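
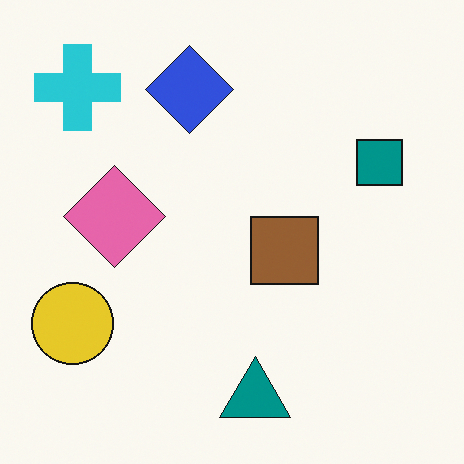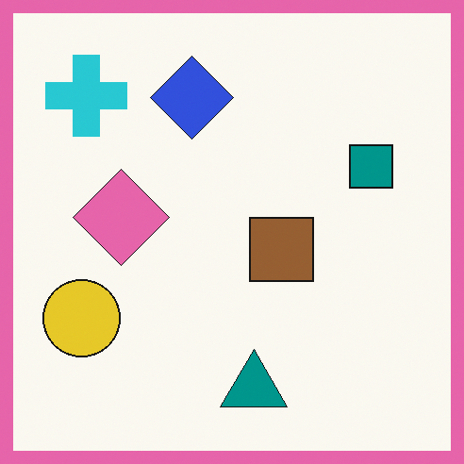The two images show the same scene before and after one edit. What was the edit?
Framed with a pink border.

A solid pink frame runs around the edge of the second image, with the content slightly shrunk inside it.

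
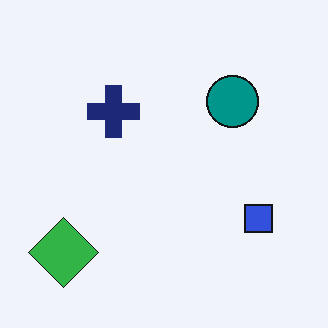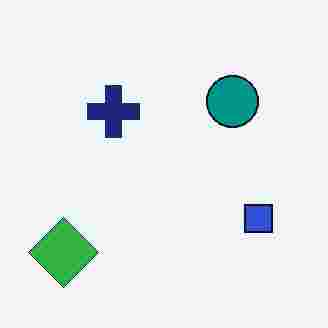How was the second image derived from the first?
It was heavily JPEG-compressed with obvious blocking artifacts.

Blocky 8×8 compression artifacts appear around shape edges and the flat background shows ringing — characteristic JPEG degradation.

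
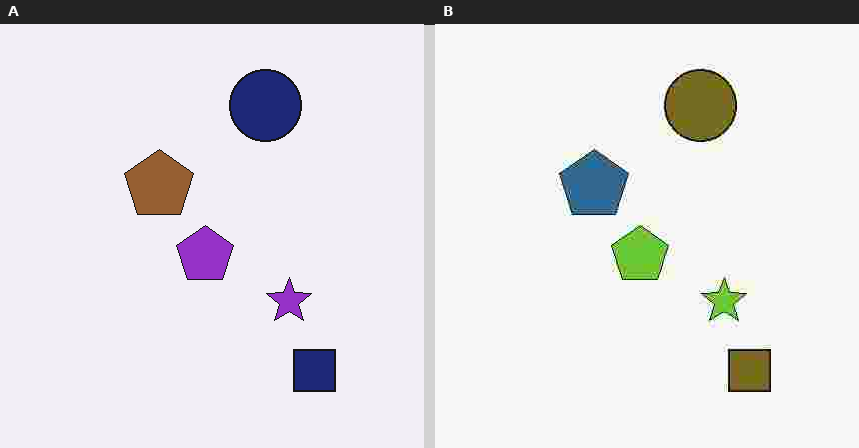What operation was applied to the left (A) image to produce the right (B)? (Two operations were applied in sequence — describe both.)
Hue-shifted by a large amount, then degraded with heavy JPEG compression.

Every shape's color has rotated by the same amount around the hue wheel — a uniform hue shift. Blocky 8×8 compression artifacts appear around shape edges and the flat background shows ringing — characteristic JPEG degradation.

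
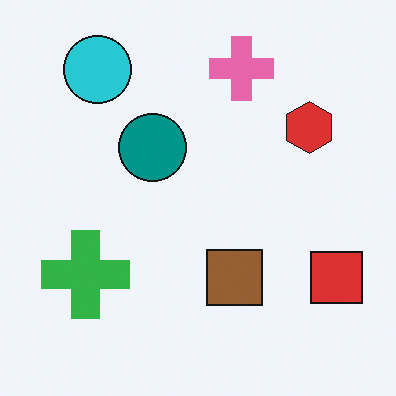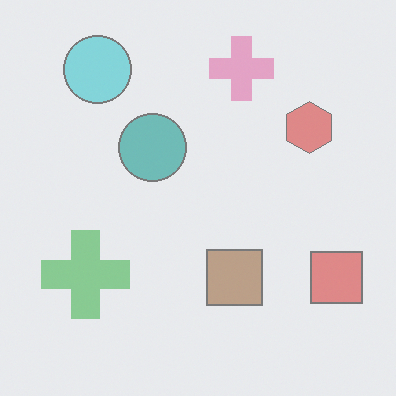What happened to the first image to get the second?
It was given much lower contrast.

Tones are pushed toward mid-grey across the whole image — a global contrast change.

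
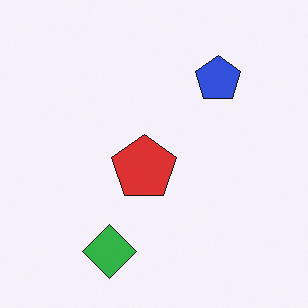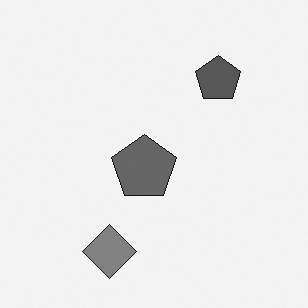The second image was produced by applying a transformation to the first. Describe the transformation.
This is the original image converted to grayscale.

All color is removed — every shape is now a shade of grey.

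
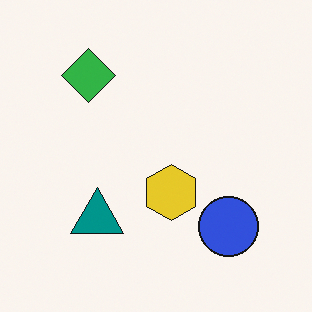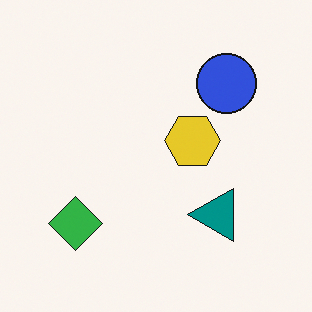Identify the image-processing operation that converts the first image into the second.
It was rotated 90° counter-clockwise.

The green diamond sits in the top-left of the first image and the bottom-left of the second — consistent with a whole-image 90° counter-clockwise rotation.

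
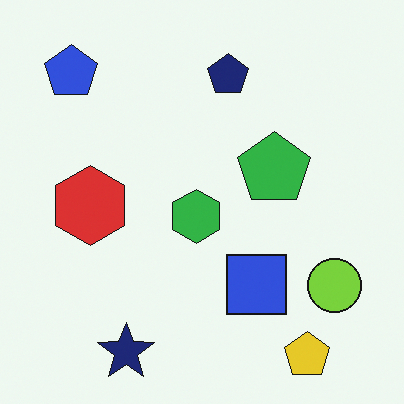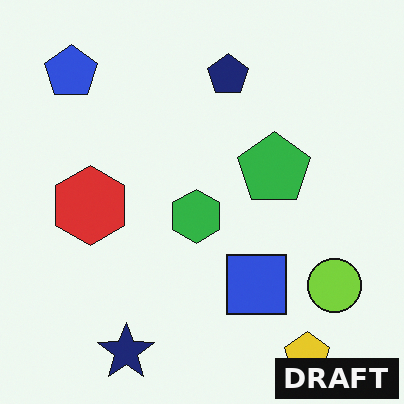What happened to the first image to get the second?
The second image is the first watermarked with the text "DRAFT" in the lower-right corner.

A dark label reading "DRAFT" appears in the lower-right corner.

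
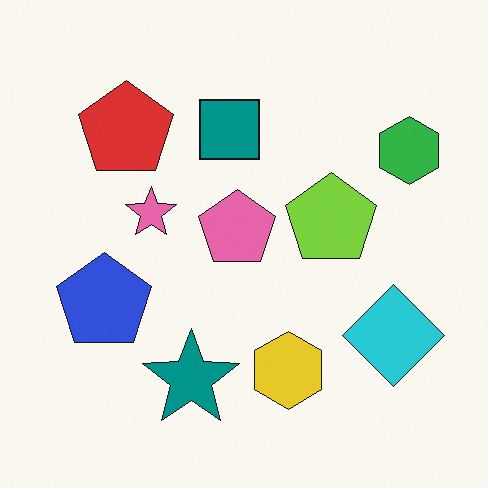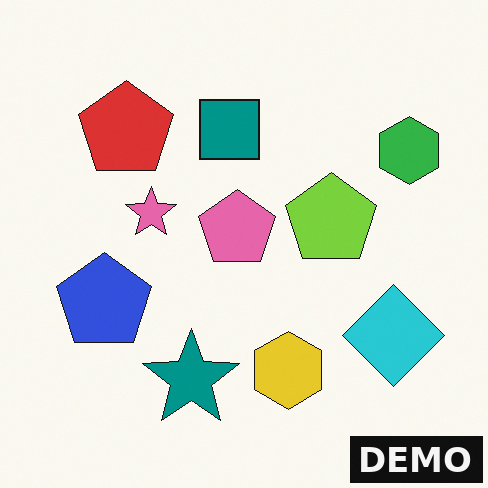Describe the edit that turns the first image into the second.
The transformation is: watermarked with the text "DEMO" in the lower-right corner.

A dark label reading "DEMO" appears in the lower-right corner.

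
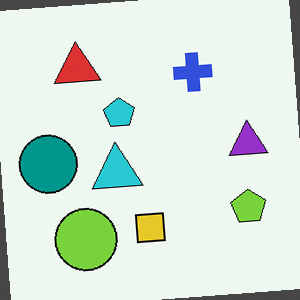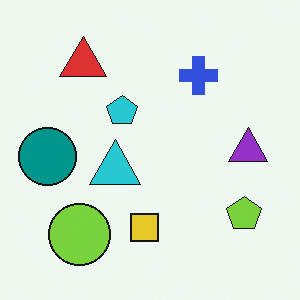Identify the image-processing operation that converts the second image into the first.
The image was rotated counter-clockwise by a few degrees.

Every shape is tilted by the same angle and the image corners show triangular fill wedges — a whole-image rotation by a non-right angle.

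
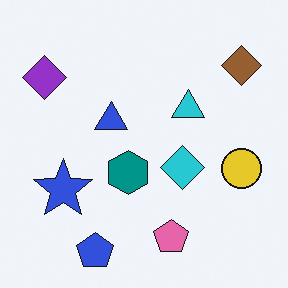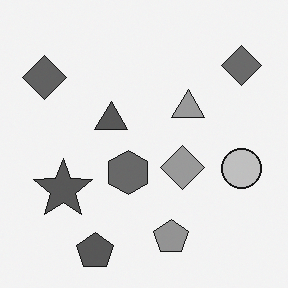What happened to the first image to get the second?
The transformation is: converted to grayscale.

All color is removed — every shape is now a shade of grey.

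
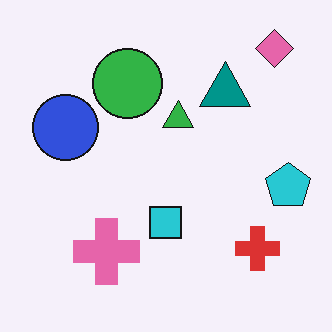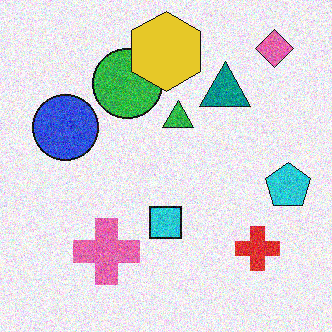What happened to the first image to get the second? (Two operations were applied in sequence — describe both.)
This is the original image degraded with visible gaussian noise, then overlaid with an additional yellow hexagon.

Random speckle covers the whole image, including the flat background. A yellow hexagon appears in the second image that is absent from the first.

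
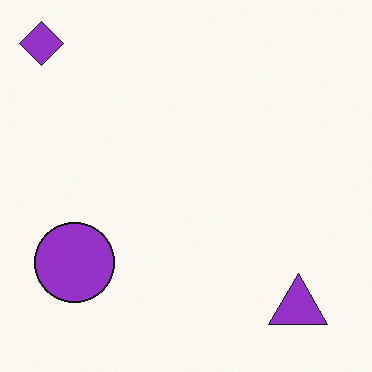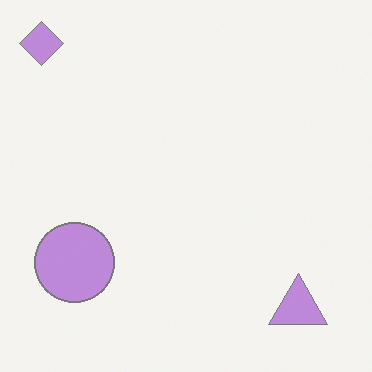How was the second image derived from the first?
This is the original image washed out (contrast reduced).

Tones are pushed toward mid-grey across the whole image — a global contrast change.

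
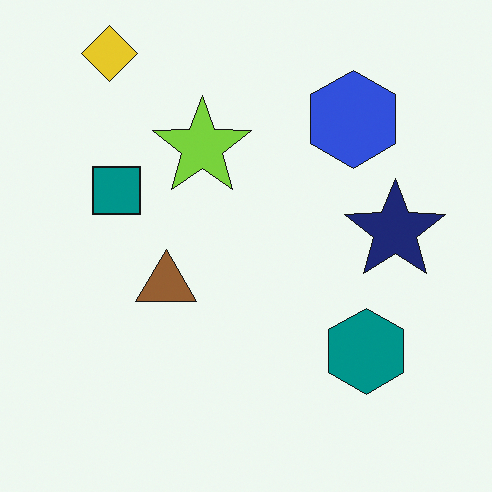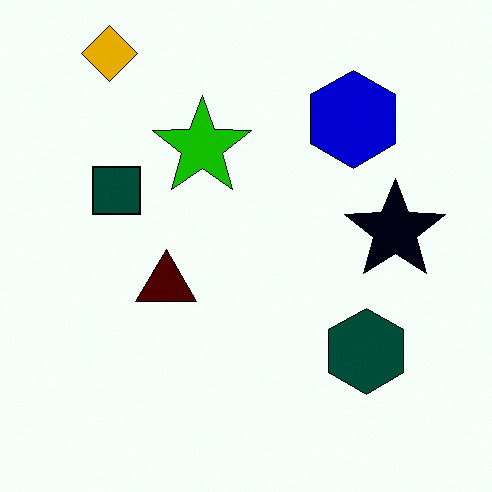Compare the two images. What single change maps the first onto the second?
This is the original image given much higher contrast.

Tones are pushed away from mid-grey across the whole image — a global contrast change.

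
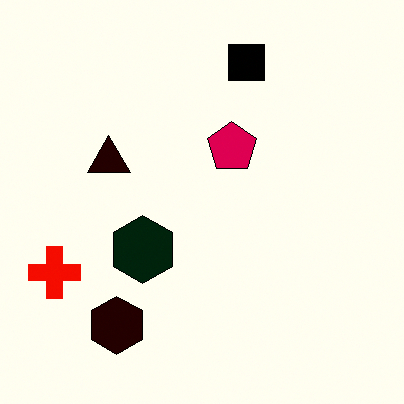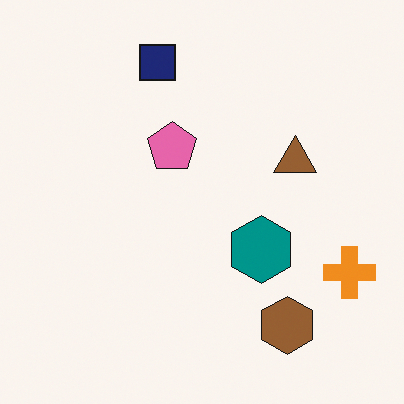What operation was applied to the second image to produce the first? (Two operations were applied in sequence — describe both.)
It was flipped horizontally (left ↔ right), then boosted in contrast.

The orange cross is in the bottom-right of the second image and the bottom-left of the first — shapes on opposite sides of the vertical midline have swapped in a mirror flip. Tones are pushed away from mid-grey across the whole image — a global contrast change.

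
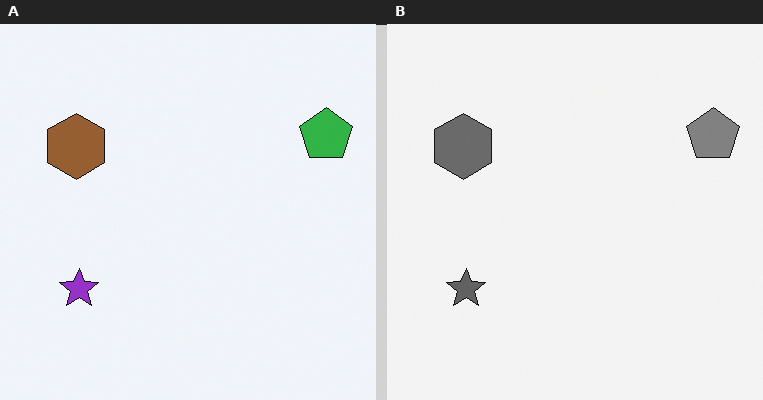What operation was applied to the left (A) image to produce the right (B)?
The right (B) image is the left (A) converted to grayscale.

All color is removed — every shape is now a shade of grey.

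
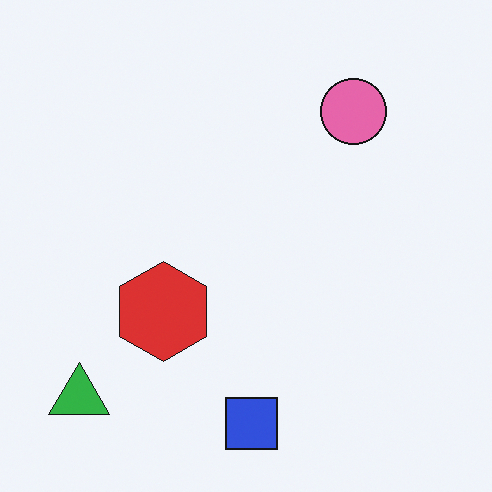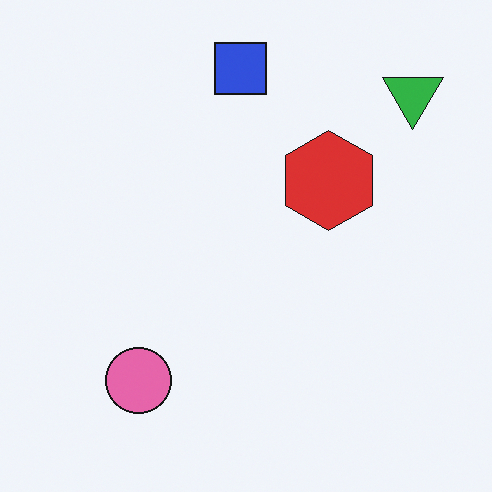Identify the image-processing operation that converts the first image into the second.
The image was rotated 180°.

The green triangle sits in the bottom-left of the first image and the top-right of the second — consistent with a whole-image 180° rotation.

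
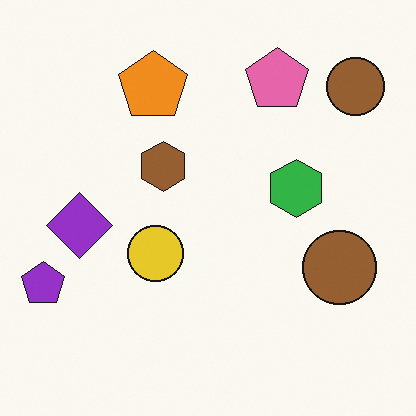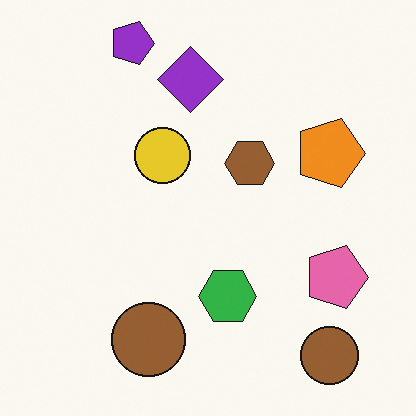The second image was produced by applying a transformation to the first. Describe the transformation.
The second image is the first rotated 90° clockwise.

The purple pentagon sits in the bottom-left of the first image and the top-left of the second — consistent with a whole-image 90° clockwise rotation.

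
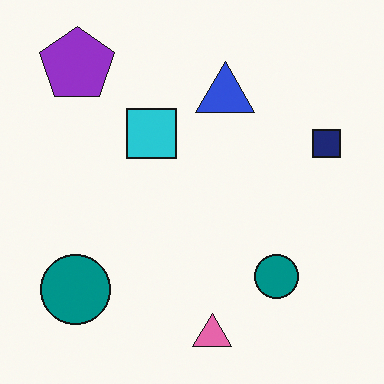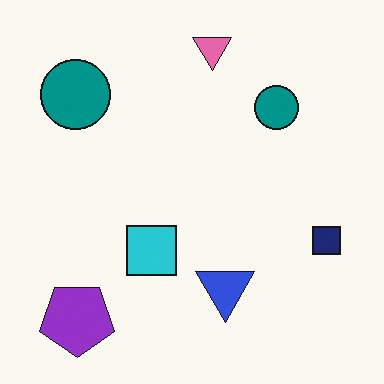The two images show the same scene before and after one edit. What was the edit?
The transformation is: flipped vertically (top ↔ bottom).

The pink triangle is in the bottom of the first image and the top of the second — shapes on opposite sides of the horizontal midline have swapped in a mirror flip.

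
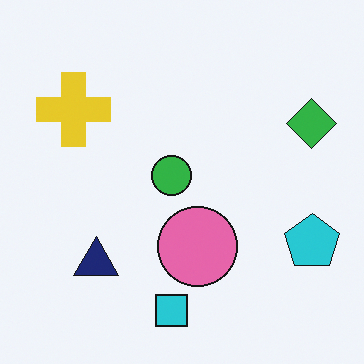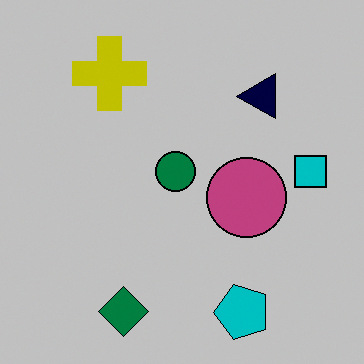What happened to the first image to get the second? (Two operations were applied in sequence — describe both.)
The image was heavily posterized to just a handful of flat colors, then transposed (reflected across the top-left ↔ bottom-right diagonal).

Each flat color has snapped to a coarser quantized level — most visibly, the near-white background has dropped to a flat grey. Shapes have swapped their row and column positions — what was in the top-right is now in the bottom-left — a diagonal reflection.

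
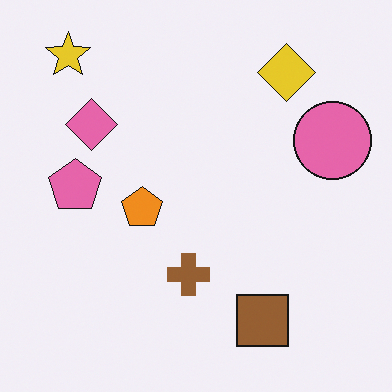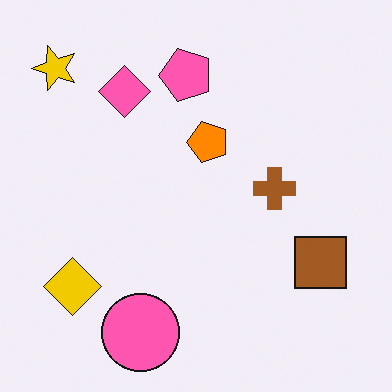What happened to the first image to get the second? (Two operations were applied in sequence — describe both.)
The second image is the first transposed (reflected across the top-left ↔ bottom-right diagonal), then slightly oversaturated.

Shapes have swapped their row and column positions — what was in the top-right is now in the bottom-left — a diagonal reflection. All colors are more vivid — a global saturation change.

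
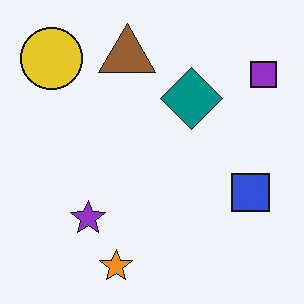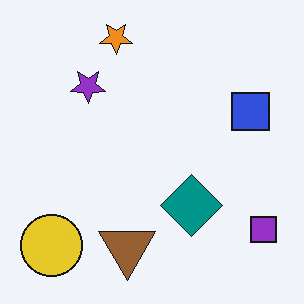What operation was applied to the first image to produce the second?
This is the original image flipped vertically (top ↔ bottom).

The orange star is in the bottom of the first image and the top of the second — shapes on opposite sides of the horizontal midline have swapped in a mirror flip.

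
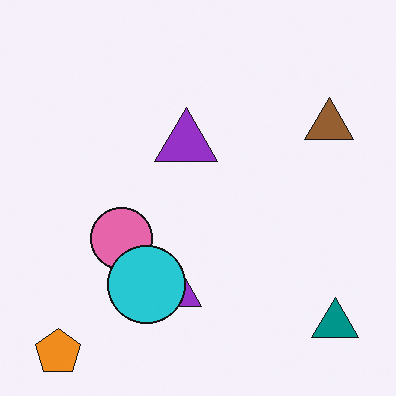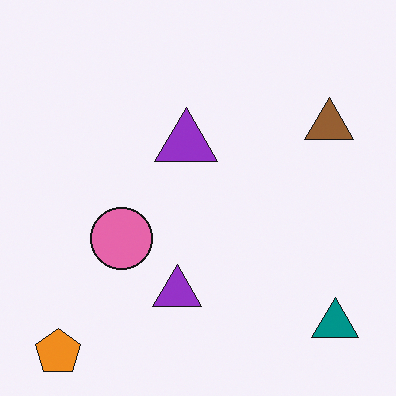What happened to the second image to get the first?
It was overlaid with an additional cyan circle.

A cyan circle appears in the first image that is absent from the second.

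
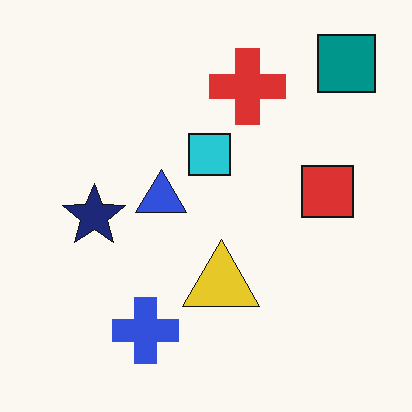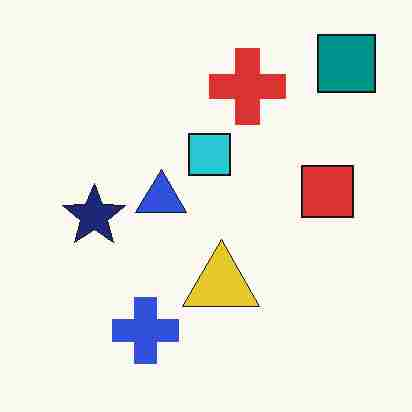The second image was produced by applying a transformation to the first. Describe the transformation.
This is the original image heavily JPEG-compressed with obvious blocking artifacts.

Blocky 8×8 compression artifacts appear around shape edges and the flat background shows ringing — characteristic JPEG degradation.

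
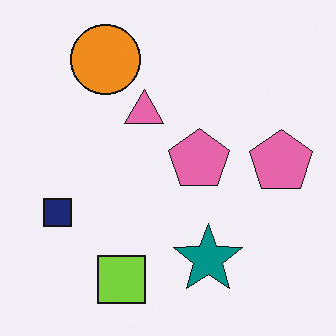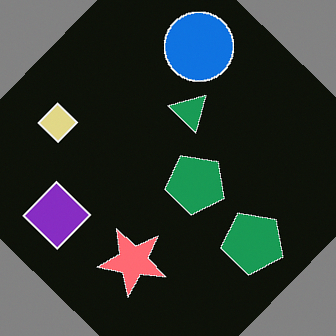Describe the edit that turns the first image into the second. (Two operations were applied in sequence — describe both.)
It was color-inverted (negative), then rotated clockwise by a large amount — several tens of degrees.

The light background has become dark and every shape's color is its complement — a photographic negative. Every shape is tilted by the same angle and the image corners show triangular fill wedges — a whole-image rotation by a non-right angle.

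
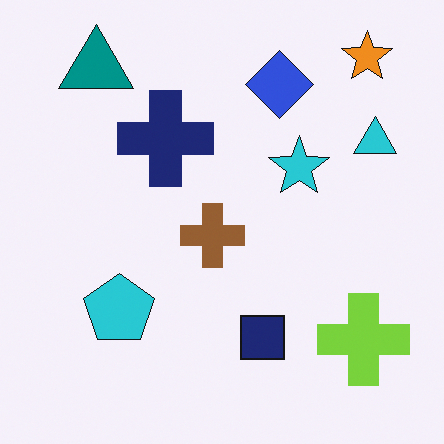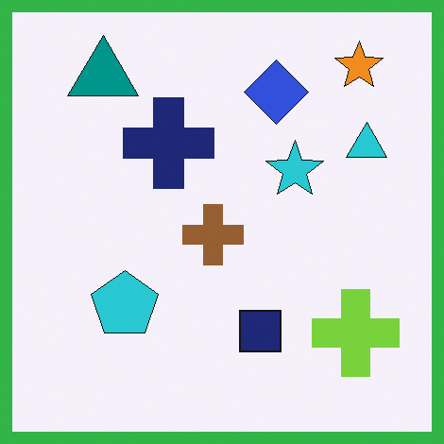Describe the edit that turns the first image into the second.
The transformation is: framed with a green border.

A solid green frame runs around the edge of the second image, with the content slightly shrunk inside it.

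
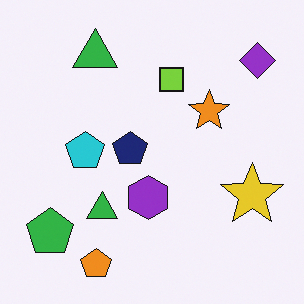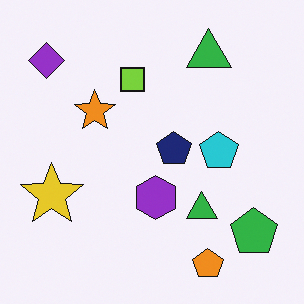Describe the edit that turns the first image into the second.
This is the original image flipped horizontally (left ↔ right).

The purple diamond is in the top-right of the first image and the top-left of the second — shapes on opposite sides of the vertical midline have swapped in a mirror flip.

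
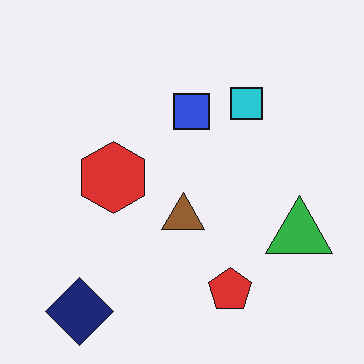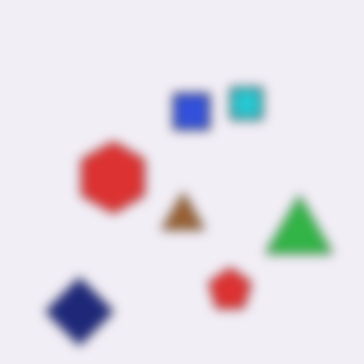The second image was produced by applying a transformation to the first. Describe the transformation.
The second image is the first heavily blurred.

Shape edges and outlines are uniformly softened across the whole image.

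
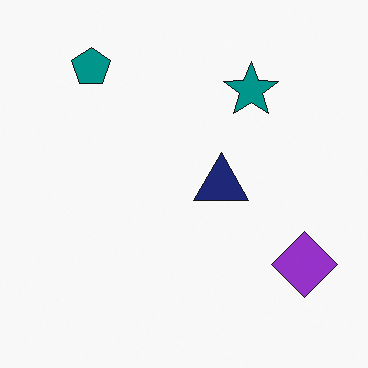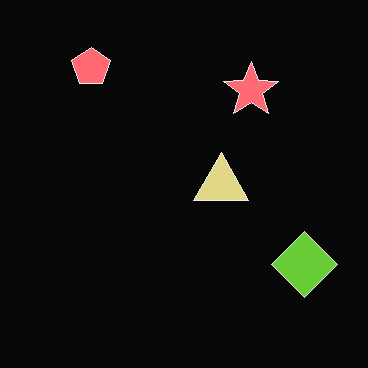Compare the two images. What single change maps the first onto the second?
Color-inverted (negative).

The light background has become dark and every shape's color is its complement — a photographic negative.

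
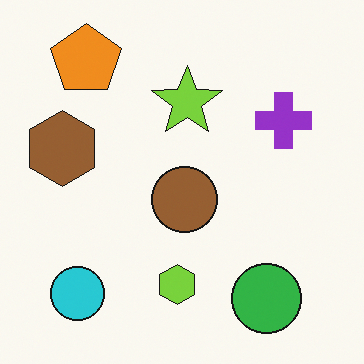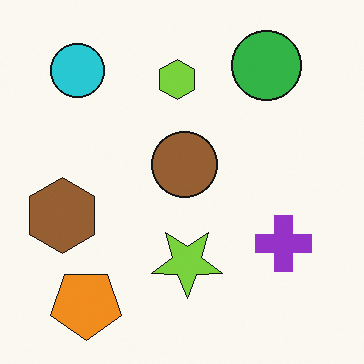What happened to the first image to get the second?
This is the original image flipped vertically (top ↔ bottom).

The orange pentagon is in the top-left of the first image and the bottom-left of the second — shapes on opposite sides of the horizontal midline have swapped in a mirror flip.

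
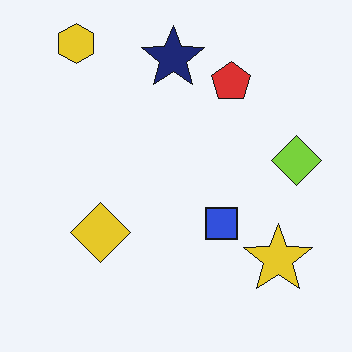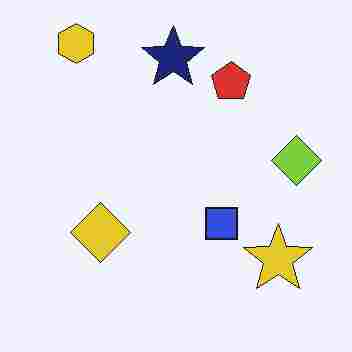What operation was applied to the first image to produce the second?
The second image is the first heavily JPEG-compressed with obvious blocking artifacts.

Blocky 8×8 compression artifacts appear around shape edges and the flat background shows ringing — characteristic JPEG degradation.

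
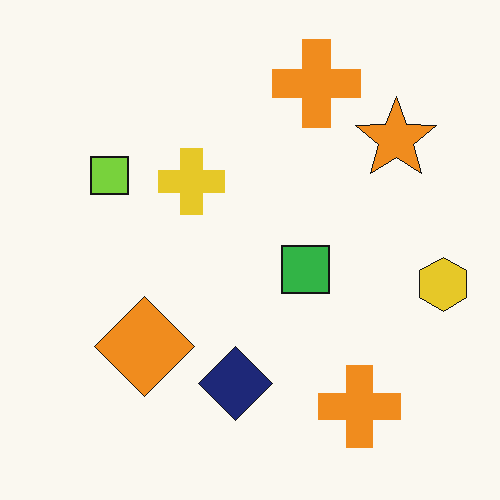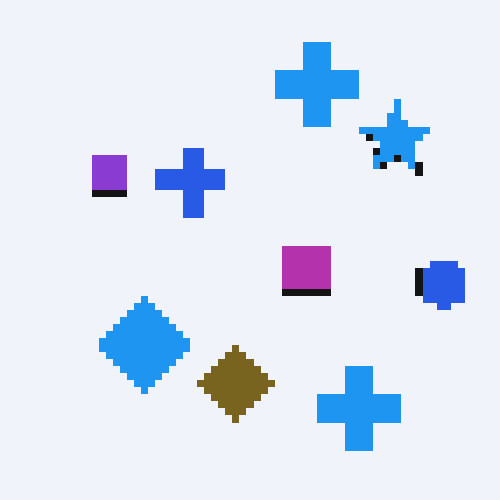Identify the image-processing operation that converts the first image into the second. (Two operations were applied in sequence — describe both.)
This is the original image moderately pixelated, then hue-shifted through roughly half the color wheel.

Shapes are reduced to large square blocks; fine edges and outlines are lost — a downscale-then-upscale (mosaic) effect. Every shape's color has rotated by the same amount around the hue wheel — a uniform hue shift.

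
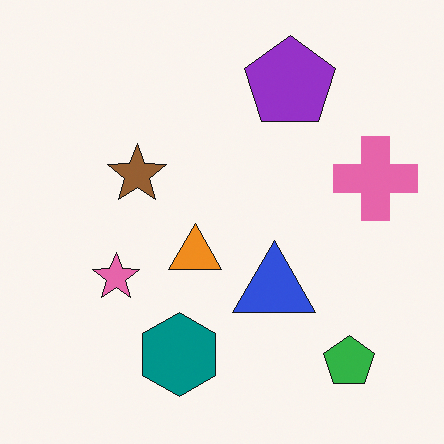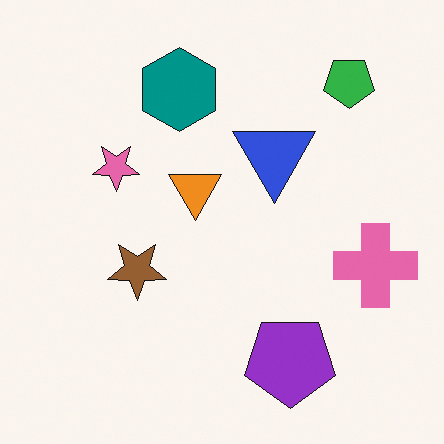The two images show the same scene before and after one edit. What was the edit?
The image was flipped vertically (top ↔ bottom).

The green pentagon is in the bottom-right of the first image and the top-right of the second — shapes on opposite sides of the horizontal midline have swapped in a mirror flip.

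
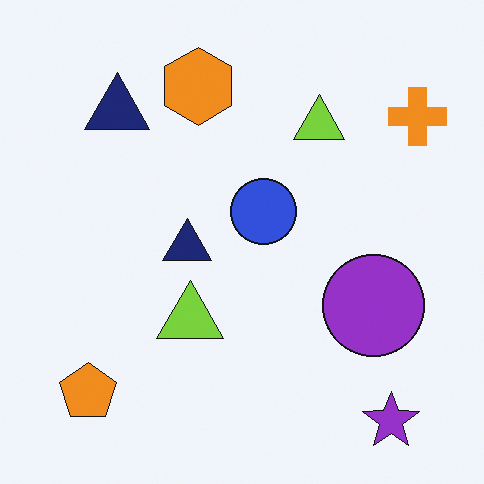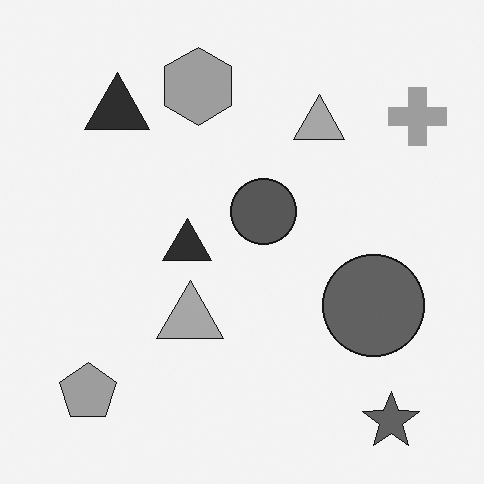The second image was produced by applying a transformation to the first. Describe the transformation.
Converted to grayscale.

All color is removed — every shape is now a shade of grey.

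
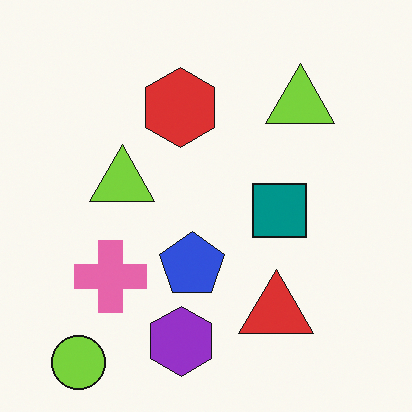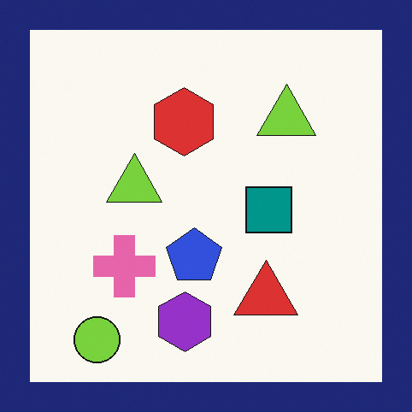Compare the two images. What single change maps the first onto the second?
It was framed with a navy border.

A solid navy frame runs around the edge of the second image, with the content slightly shrunk inside it.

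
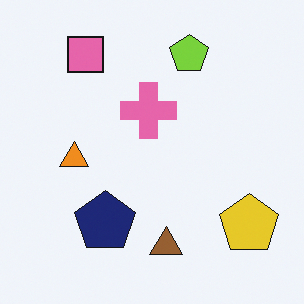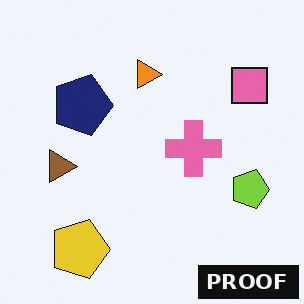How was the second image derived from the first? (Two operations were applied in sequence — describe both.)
The transformation is: rotated 90° clockwise, then watermarked with the text "PROOF" in the lower-right corner.

The yellow pentagon sits in the bottom-right of the first image and the bottom-left of the second — consistent with a whole-image 90° clockwise rotation. A dark label reading "PROOF" appears in the lower-right corner.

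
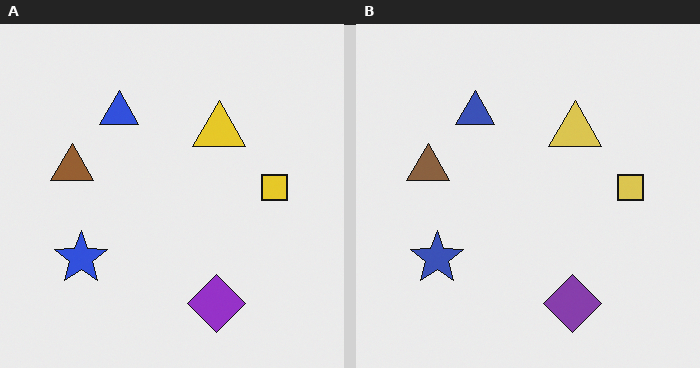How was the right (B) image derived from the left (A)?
Slightly desaturated.

All colors are more muted and greyish — a global saturation change.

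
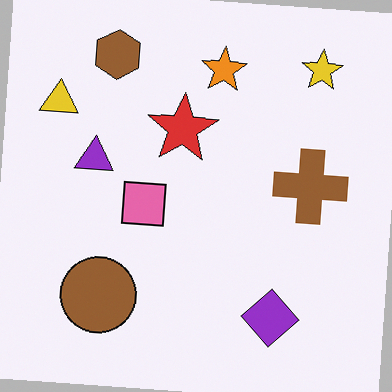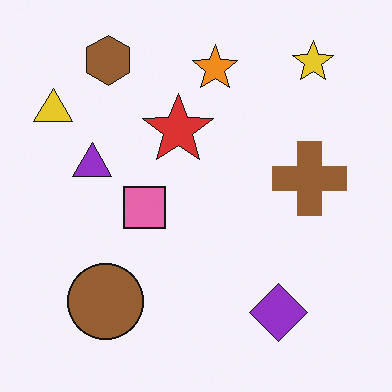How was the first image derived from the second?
It was rotated clockwise by a few degrees.

Every shape is tilted by the same angle and the image corners show triangular fill wedges — a whole-image rotation by a non-right angle.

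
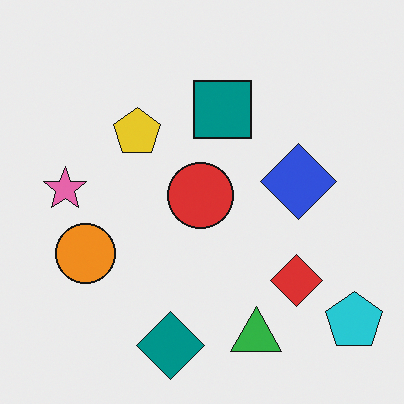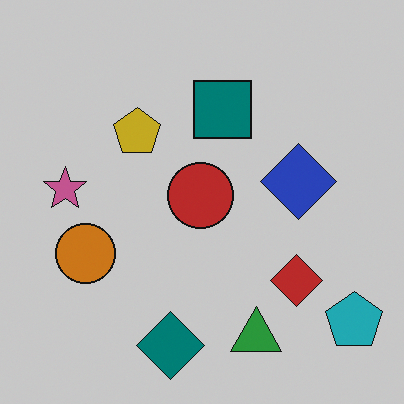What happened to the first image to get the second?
The image was slightly darkened.

Every pixel — background and shapes alike — is uniformly darkened.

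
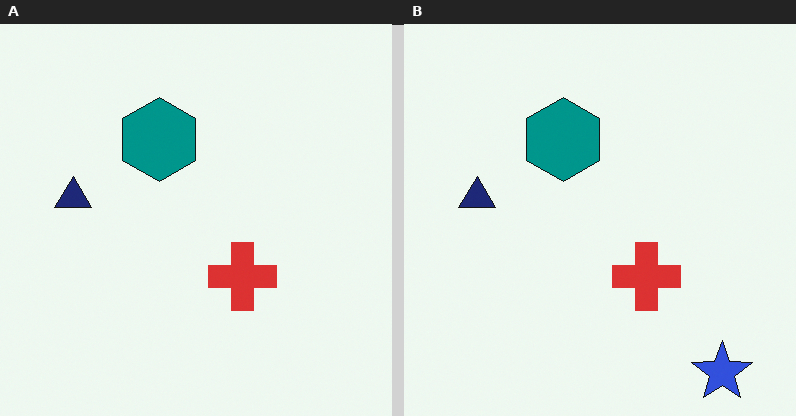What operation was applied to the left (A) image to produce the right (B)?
Overlaid with an additional blue star.

A blue star appears in the right (B) image that is absent from the left (A).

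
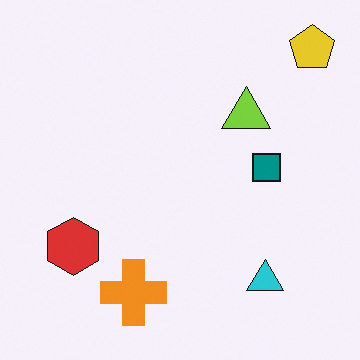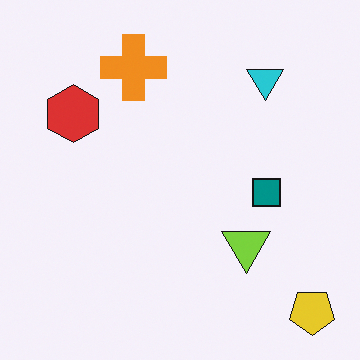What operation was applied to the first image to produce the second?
It was flipped vertically (top ↔ bottom).

The yellow pentagon is in the top-right of the first image and the bottom-right of the second — shapes on opposite sides of the horizontal midline have swapped in a mirror flip.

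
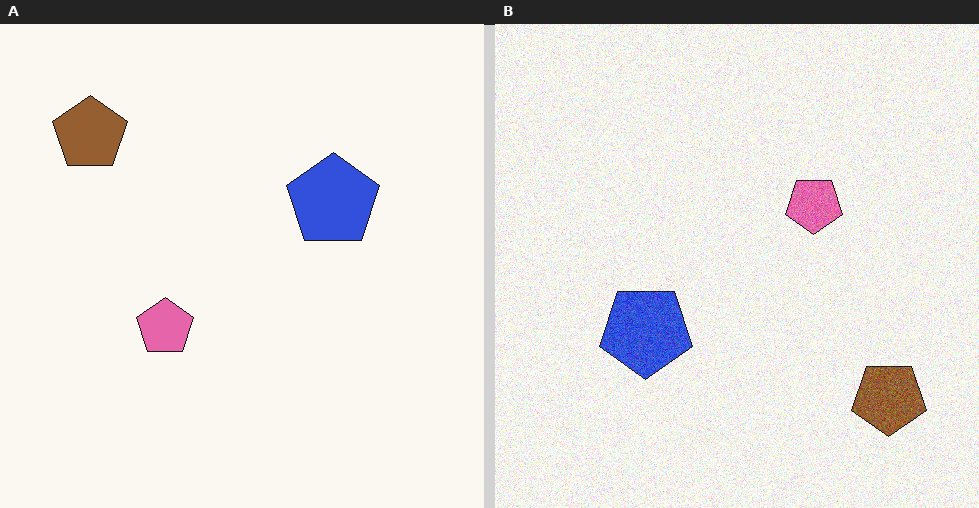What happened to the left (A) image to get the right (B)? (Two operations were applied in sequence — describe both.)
It was rotated 180°, then degraded with visible gaussian noise.

The brown pentagon sits in the top-left of the left (A) image and the bottom-right of the right (B) — consistent with a whole-image 180° rotation. Random speckle covers the whole image, including the flat background.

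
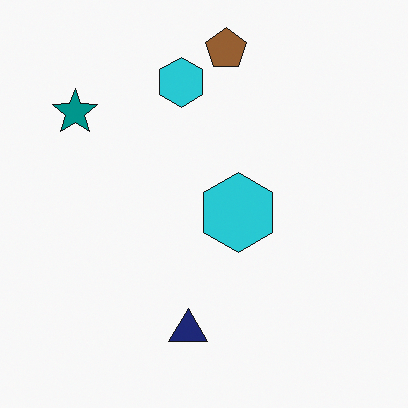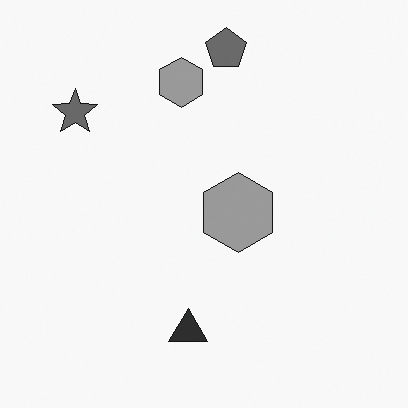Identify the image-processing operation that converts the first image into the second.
Converted to grayscale.

All color is removed — every shape is now a shade of grey.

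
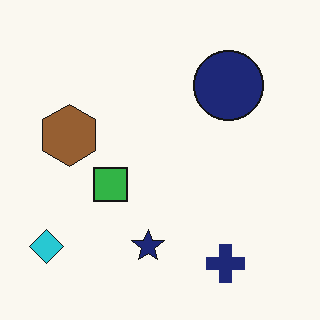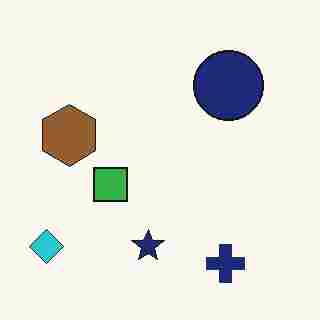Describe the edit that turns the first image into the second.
The second image is the first heavily JPEG-compressed with obvious blocking artifacts.

Blocky 8×8 compression artifacts appear around shape edges and the flat background shows ringing — characteristic JPEG degradation.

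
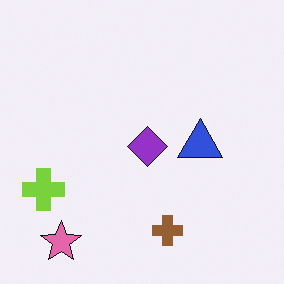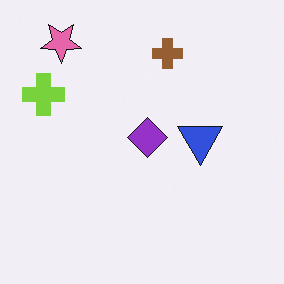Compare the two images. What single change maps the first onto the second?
The transformation is: flipped vertically (top ↔ bottom).

The pink star is in the bottom-left of the first image and the top-left of the second — shapes on opposite sides of the horizontal midline have swapped in a mirror flip.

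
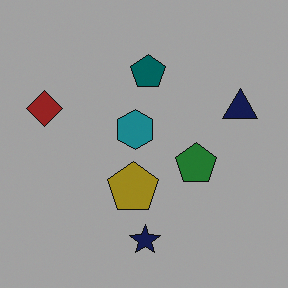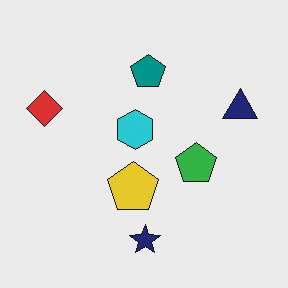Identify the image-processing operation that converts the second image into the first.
This is the original image substantially darkened.

Every pixel — background and shapes alike — is uniformly darkened.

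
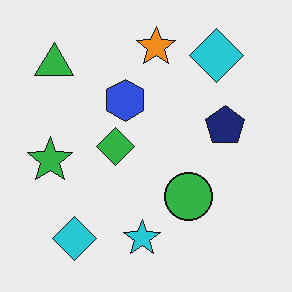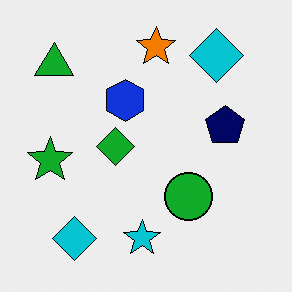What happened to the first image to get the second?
The image was given slightly increased contrast.

Tones are pushed away from mid-grey across the whole image — a global contrast change.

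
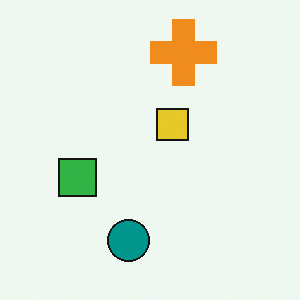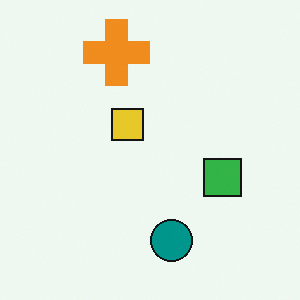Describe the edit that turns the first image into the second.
The transformation is: flipped horizontally (left ↔ right).

The green square is in the left of the first image and the right of the second — shapes on opposite sides of the vertical midline have swapped in a mirror flip.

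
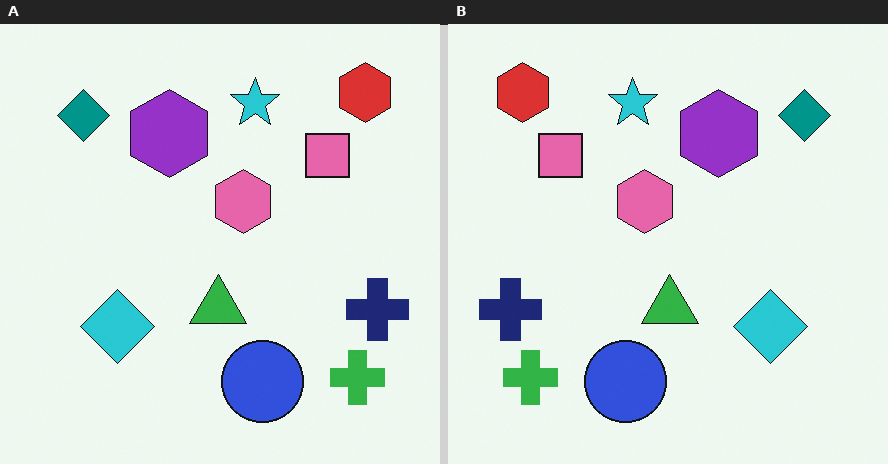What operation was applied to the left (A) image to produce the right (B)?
The right (B) image is the left (A) flipped horizontally (left ↔ right).

The navy cross is in the right of the left (A) image and the left of the right (B) — shapes on opposite sides of the vertical midline have swapped in a mirror flip.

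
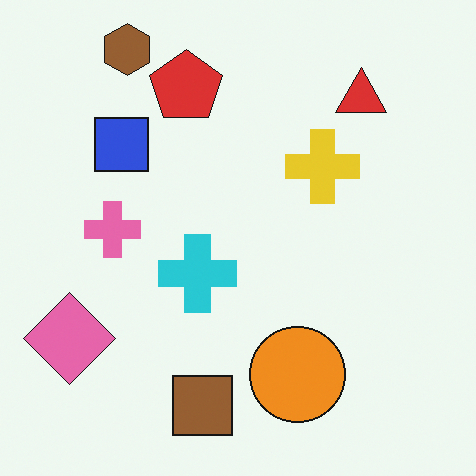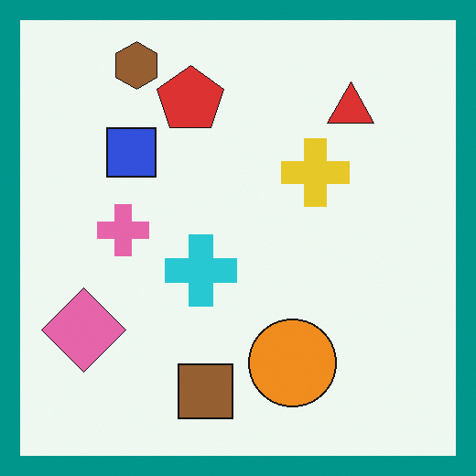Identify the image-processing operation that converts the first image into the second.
The transformation is: framed with a teal border.

A solid teal frame runs around the edge of the second image, with the content slightly shrunk inside it.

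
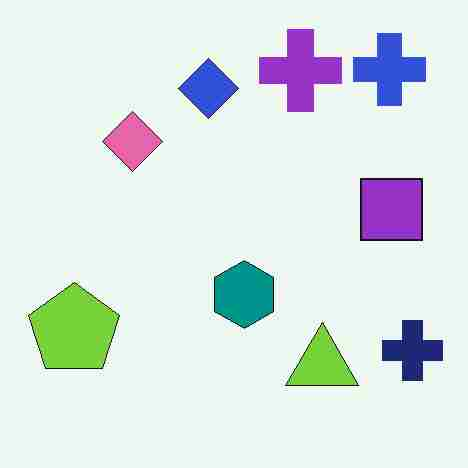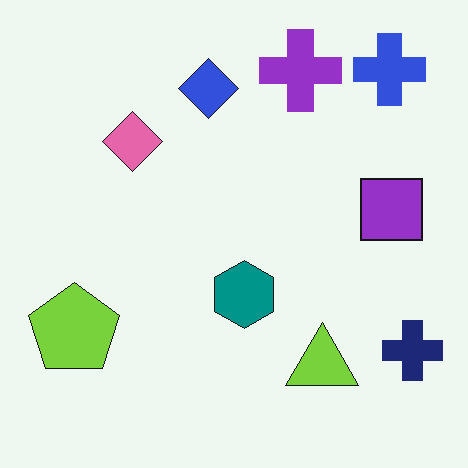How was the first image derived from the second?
Heavily JPEG-compressed with obvious blocking artifacts.

Blocky 8×8 compression artifacts appear around shape edges and the flat background shows ringing — characteristic JPEG degradation.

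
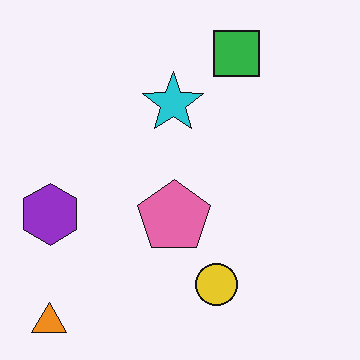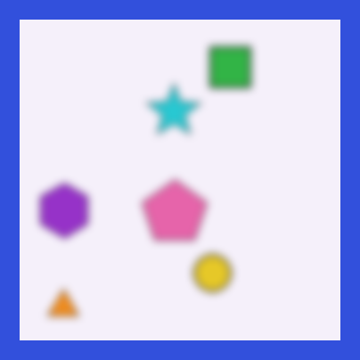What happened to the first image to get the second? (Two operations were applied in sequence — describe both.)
The transformation is: noticeably gaussian-blurred, then framed with a blue border.

Shape edges and outlines are uniformly softened across the whole image. A solid blue frame runs around the edge of the second image, with the content slightly shrunk inside it.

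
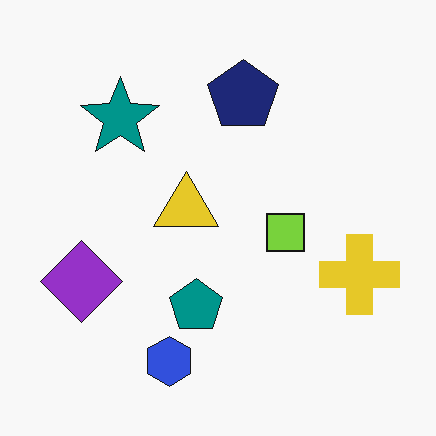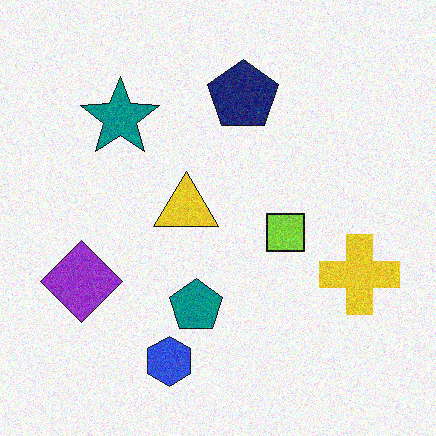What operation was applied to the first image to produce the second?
The image was degraded with visible gaussian noise.

Random speckle covers the whole image, including the flat background.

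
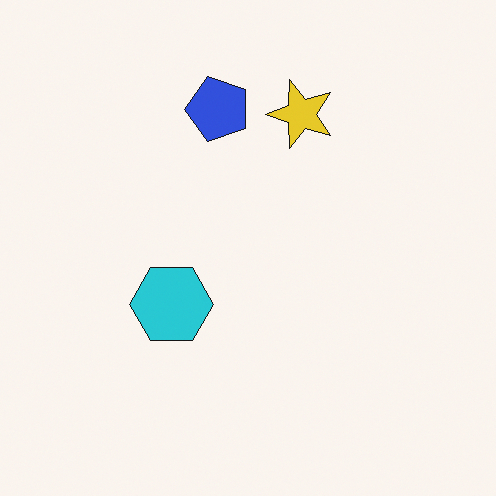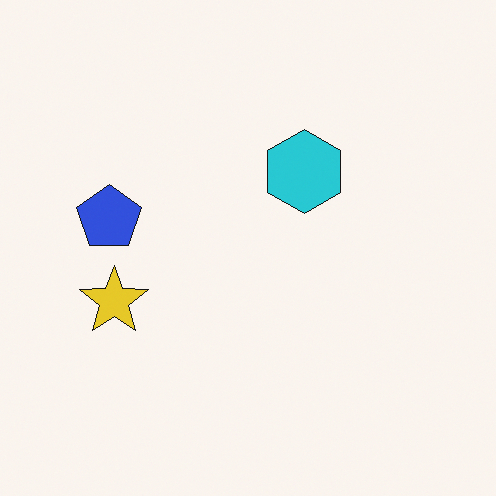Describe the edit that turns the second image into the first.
The first image is the second transposed (reflected across the top-left ↔ bottom-right diagonal).

Shapes have swapped their row and column positions — what was in the top-right is now in the bottom-left — a diagonal reflection.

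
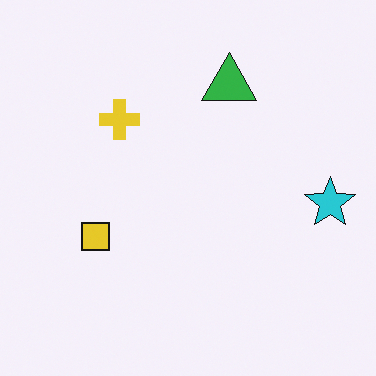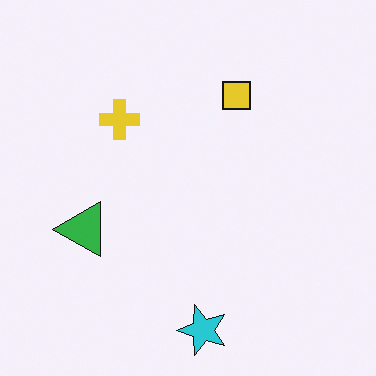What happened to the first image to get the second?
The second image is the first transposed (reflected across the top-left ↔ bottom-right diagonal).

Shapes have swapped their row and column positions — what was in the top-right is now in the bottom-left — a diagonal reflection.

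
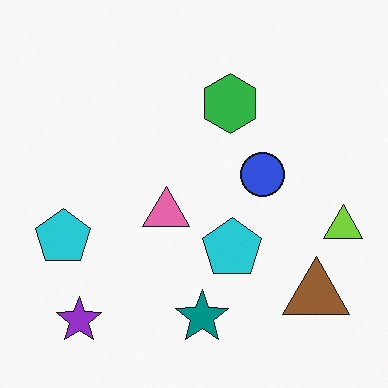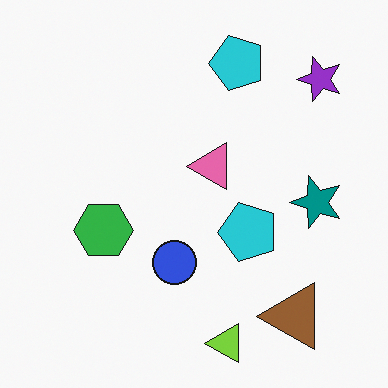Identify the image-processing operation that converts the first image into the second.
The image was transposed (reflected across the top-left ↔ bottom-right diagonal).

Shapes have swapped their row and column positions — what was in the top-right is now in the bottom-left — a diagonal reflection.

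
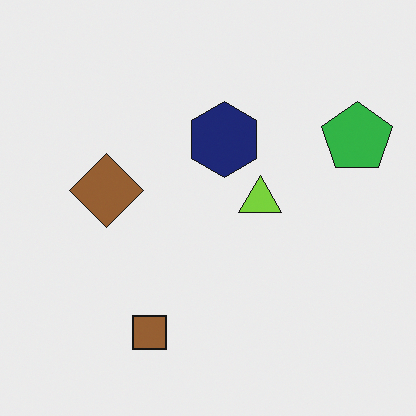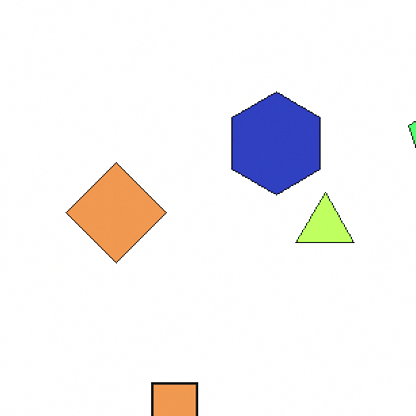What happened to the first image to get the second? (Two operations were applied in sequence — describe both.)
Cropped slightly and scaled back up, then brightened a lot.

The visible shapes are larger and the field of view is narrower; shapes near the original edges may be partly or wholly outside the frame — a crop-and-rescale. Every pixel — background and shapes alike — is uniformly brightened.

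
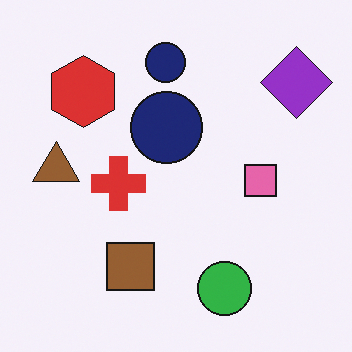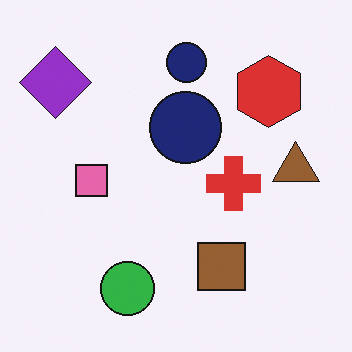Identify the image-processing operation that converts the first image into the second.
This is the original image flipped horizontally (left ↔ right).

The brown triangle is in the left of the first image and the right of the second — shapes on opposite sides of the vertical midline have swapped in a mirror flip.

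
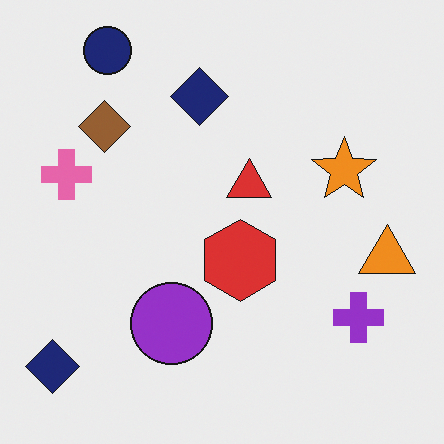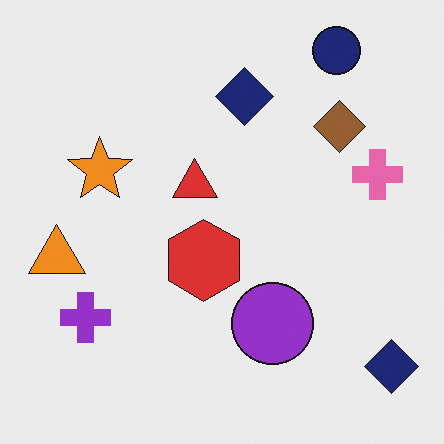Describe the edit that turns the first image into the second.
It was flipped horizontally (left ↔ right).

The orange triangle is in the right of the first image and the left of the second — shapes on opposite sides of the vertical midline have swapped in a mirror flip.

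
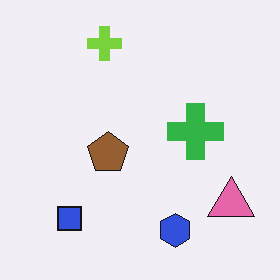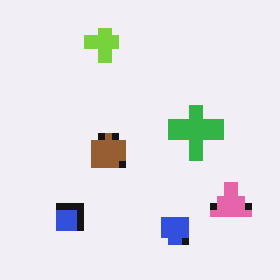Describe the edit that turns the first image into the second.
The image was pixelated into visible square blocks.

Shapes are reduced to large square blocks; fine edges and outlines are lost — a downscale-then-upscale (mosaic) effect.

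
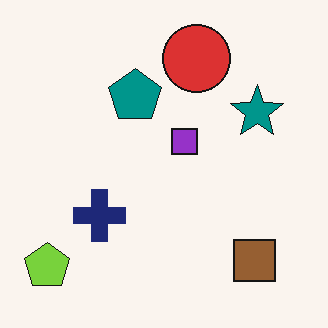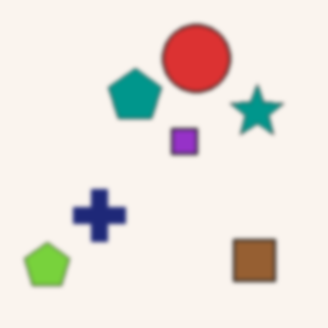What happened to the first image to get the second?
The image was given a subtle gaussian blur.

Shape edges and outlines are uniformly softened across the whole image.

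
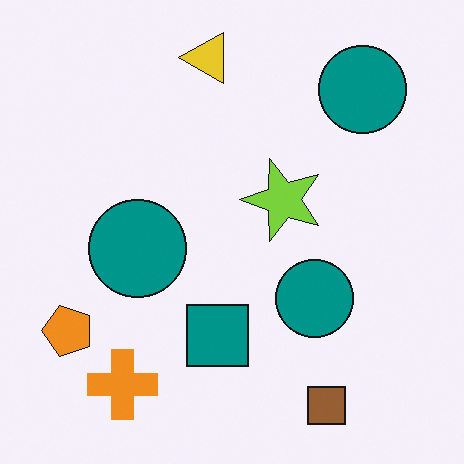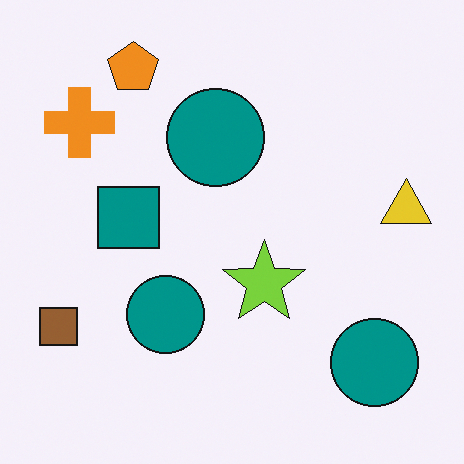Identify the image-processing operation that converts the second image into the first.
The image was rotated 90° counter-clockwise.

The brown square sits in the bottom-left of the second image and the bottom-right of the first — consistent with a whole-image 90° counter-clockwise rotation.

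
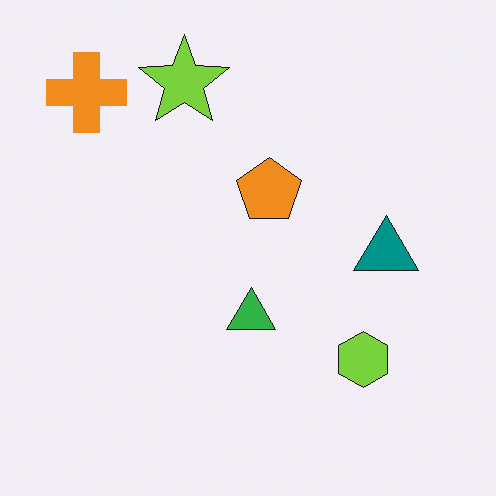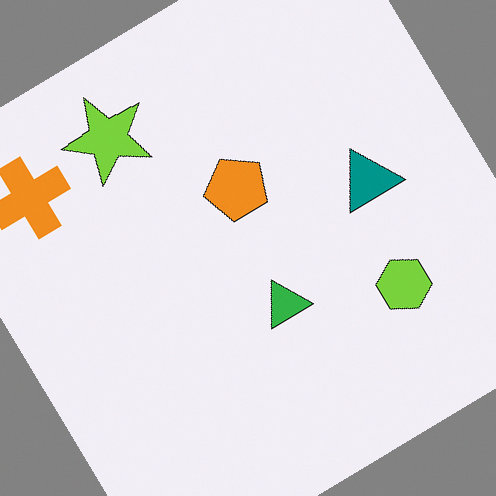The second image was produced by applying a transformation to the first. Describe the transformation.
Rotated counter-clockwise by a large amount — several tens of degrees.

Every shape is tilted by the same angle and the image corners show triangular fill wedges — a whole-image rotation by a non-right angle.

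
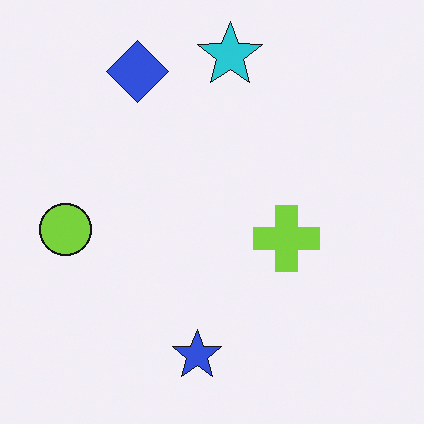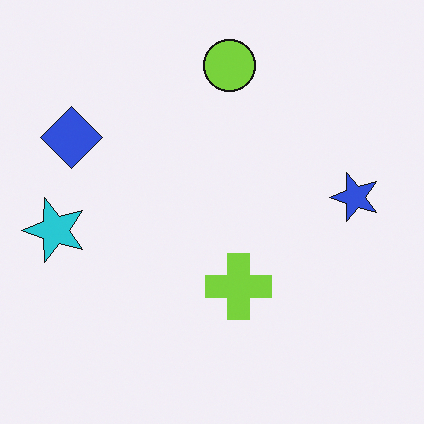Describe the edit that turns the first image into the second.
This is the original image transposed (reflected across the top-left ↔ bottom-right diagonal).

Shapes have swapped their row and column positions — what was in the top-right is now in the bottom-left — a diagonal reflection.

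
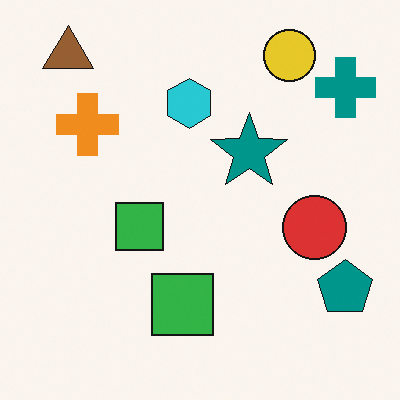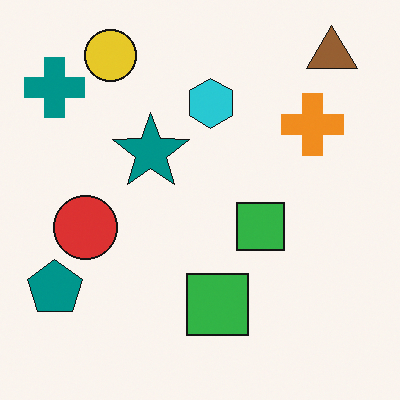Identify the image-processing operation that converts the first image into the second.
The transformation is: flipped horizontally (left ↔ right).

The teal cross is in the top-right of the first image and the top-left of the second — shapes on opposite sides of the vertical midline have swapped in a mirror flip.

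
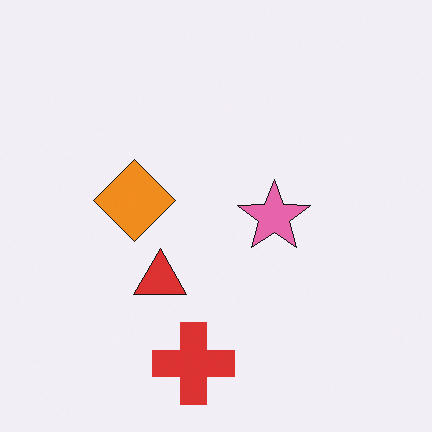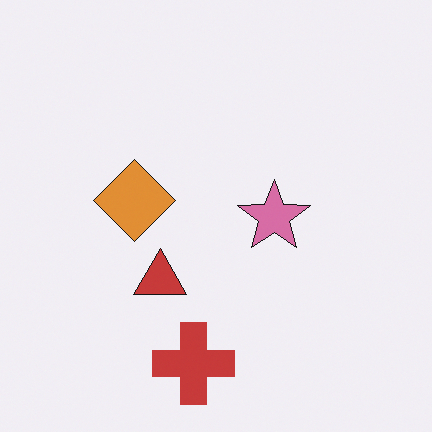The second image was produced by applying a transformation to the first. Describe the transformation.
Slightly desaturated.

All colors are more muted and greyish — a global saturation change.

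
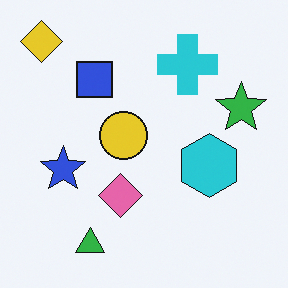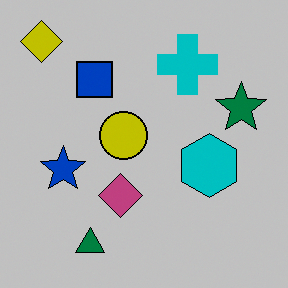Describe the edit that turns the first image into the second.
The second image is the first aggressively posterized.

Each flat color has snapped to a coarser quantized level — most visibly, the near-white background has dropped to a flat grey.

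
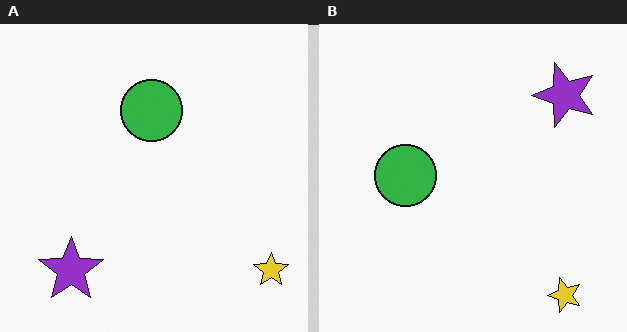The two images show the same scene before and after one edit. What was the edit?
The right (B) image is the left (A) transposed (reflected across the top-left ↔ bottom-right diagonal).

Shapes have swapped their row and column positions — what was in the top-right is now in the bottom-left — a diagonal reflection.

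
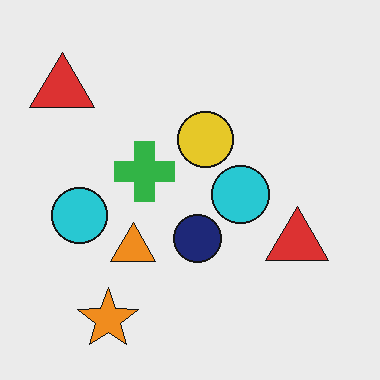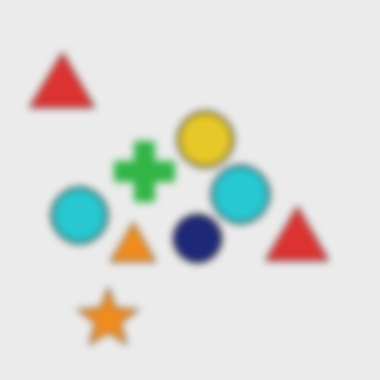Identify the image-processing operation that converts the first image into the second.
This is the original image moderately blurred.

Shape edges and outlines are uniformly softened across the whole image.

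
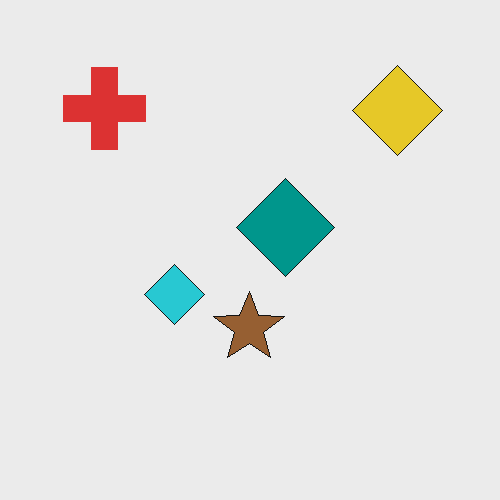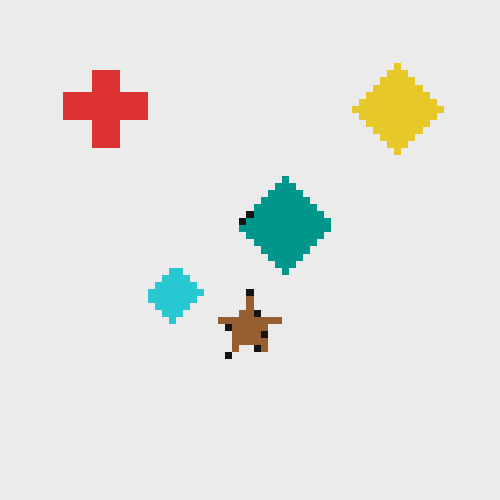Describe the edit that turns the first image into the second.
The transformation is: pixelated into visible square blocks.

Shapes are reduced to large square blocks; fine edges and outlines are lost — a downscale-then-upscale (mosaic) effect.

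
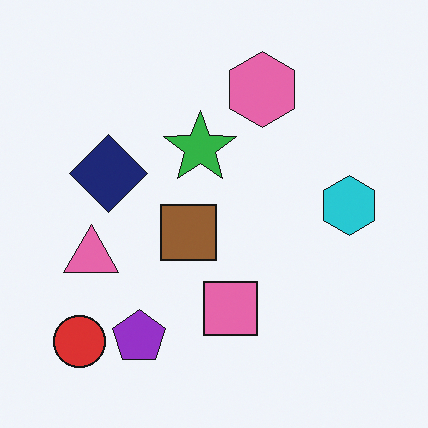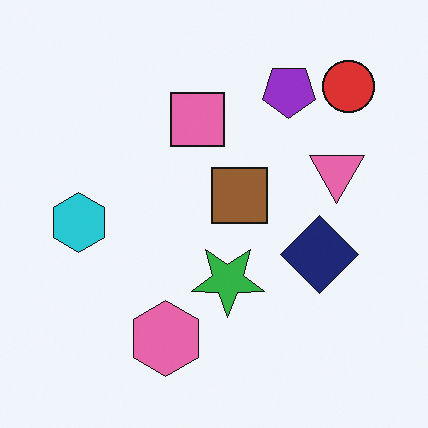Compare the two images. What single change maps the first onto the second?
The image was rotated 180°.

The red circle sits in the bottom-left of the first image and the top-right of the second — consistent with a whole-image 180° rotation.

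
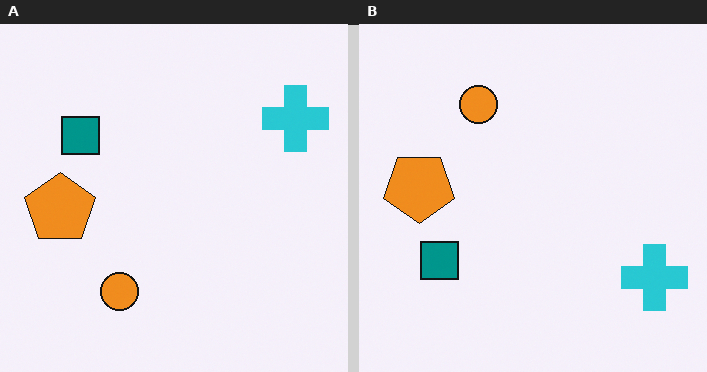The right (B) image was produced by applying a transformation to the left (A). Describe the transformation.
The right (B) image is the left (A) flipped vertically (top ↔ bottom).

The orange circle is in the bottom of the left (A) image and the top of the right (B) — shapes on opposite sides of the horizontal midline have swapped in a mirror flip.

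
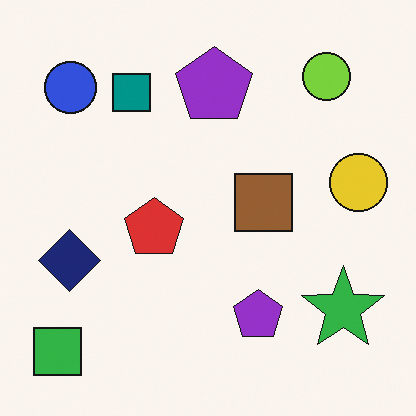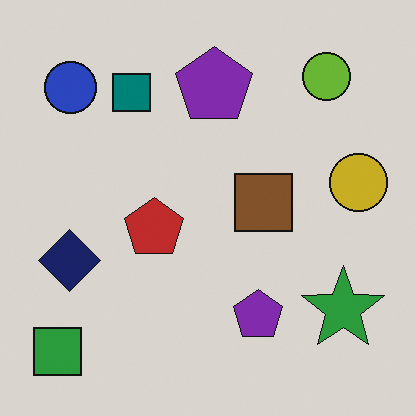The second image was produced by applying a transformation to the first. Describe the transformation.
The transformation is: slightly darkened.

Every pixel — background and shapes alike — is uniformly darkened.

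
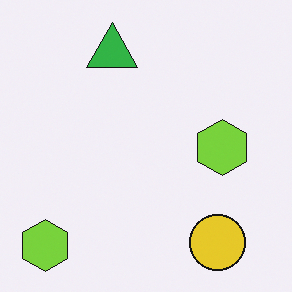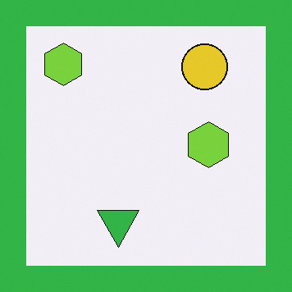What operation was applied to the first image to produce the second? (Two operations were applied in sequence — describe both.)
This is the original image flipped vertically (top ↔ bottom), then framed with a green border.

The yellow circle is in the bottom-right of the first image and the top-right of the second — shapes on opposite sides of the horizontal midline have swapped in a mirror flip. A solid green frame runs around the edge of the second image, with the content slightly shrunk inside it.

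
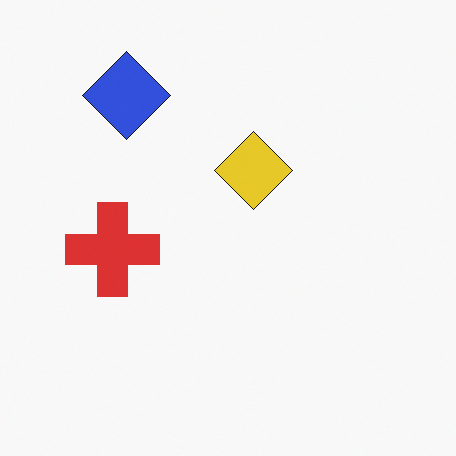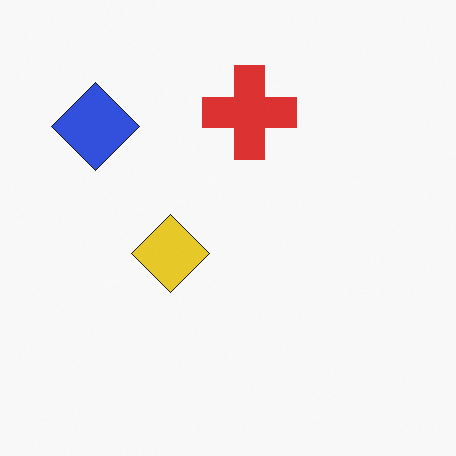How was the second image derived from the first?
It was transposed (reflected across the top-left ↔ bottom-right diagonal).

Shapes have swapped their row and column positions — what was in the top-right is now in the bottom-left — a diagonal reflection.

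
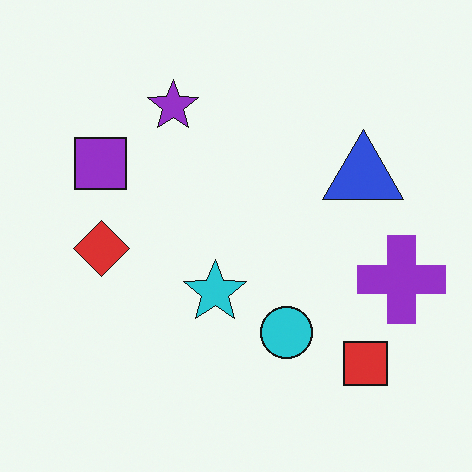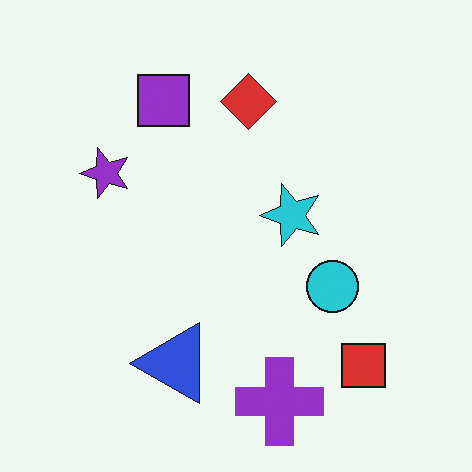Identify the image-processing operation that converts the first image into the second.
It was transposed (reflected across the top-left ↔ bottom-right diagonal).

Shapes have swapped their row and column positions — what was in the top-right is now in the bottom-left — a diagonal reflection.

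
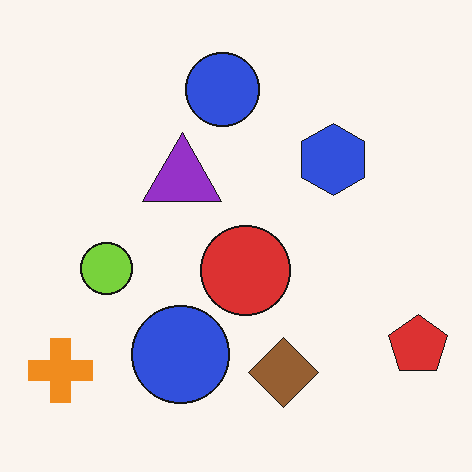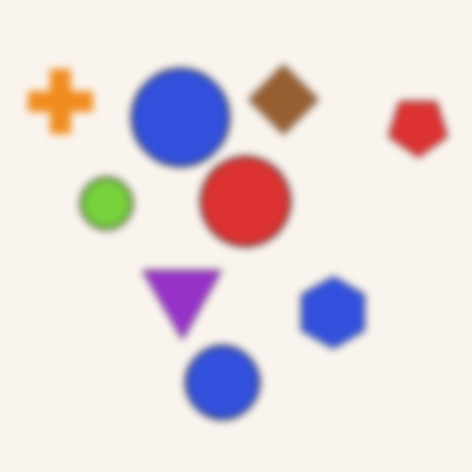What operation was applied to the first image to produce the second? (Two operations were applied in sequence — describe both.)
The transformation is: flipped vertically (top ↔ bottom), then moderately blurred.

The brown diamond is in the bottom of the first image and the top of the second — shapes on opposite sides of the horizontal midline have swapped in a mirror flip. Shape edges and outlines are uniformly softened across the whole image.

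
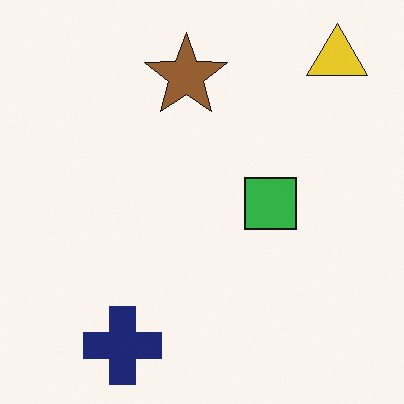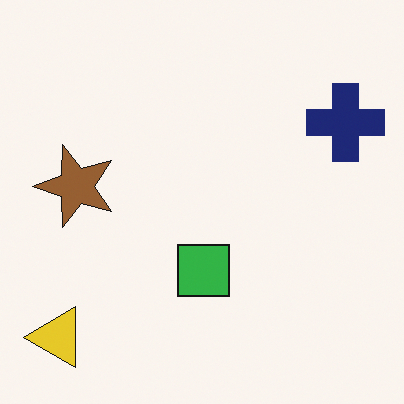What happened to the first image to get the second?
It was transposed (reflected across the top-left ↔ bottom-right diagonal).

Shapes have swapped their row and column positions — what was in the top-right is now in the bottom-left — a diagonal reflection.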